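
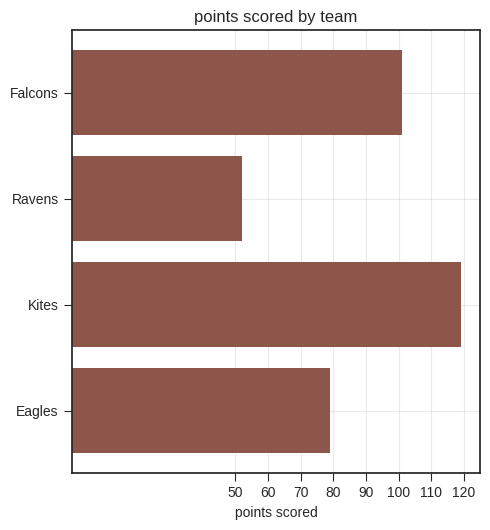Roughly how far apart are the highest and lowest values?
Max Kites ≈ 120, min Ravens ≈ 50; range ≈ 70.

≈ 70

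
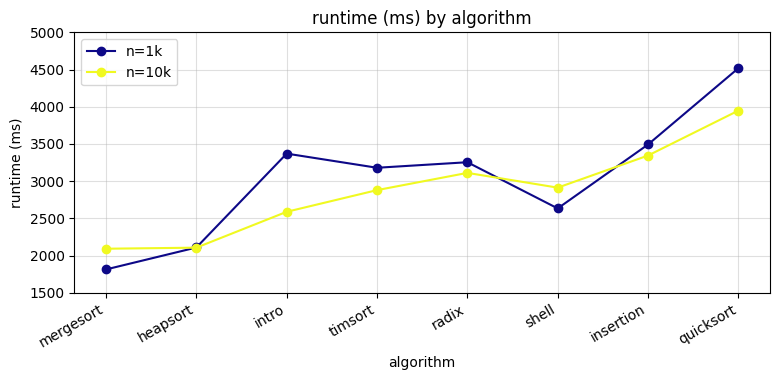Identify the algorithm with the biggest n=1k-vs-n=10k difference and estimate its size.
intro, ≈ 1000 ms

intro: n=1k ≈ 3500, n=10k ≈ 2500 → gap ≈ 1000. Next-largest (quicksort) is only ≈ 500.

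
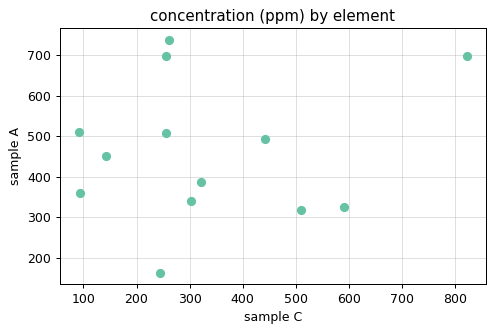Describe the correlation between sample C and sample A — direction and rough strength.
Points are roughly uncorrelated; weak (|r| ≈ 0.1).

no clear correlation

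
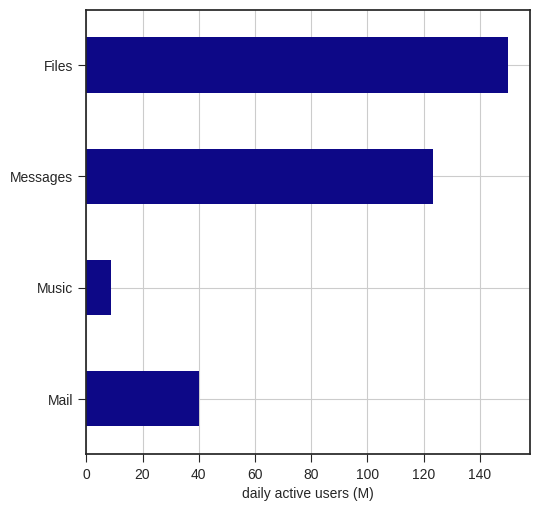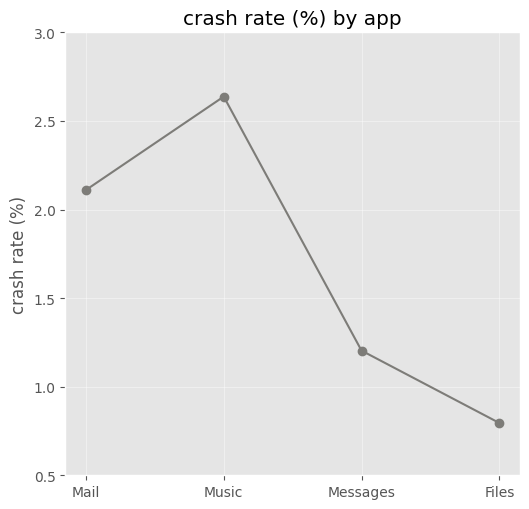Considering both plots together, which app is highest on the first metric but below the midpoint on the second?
Files

Chart 2 median crash rate (%) ≈ 1.5; below-median apps: Messages, Files. Among those, Files has the highest daily active users (M) (≈ 160).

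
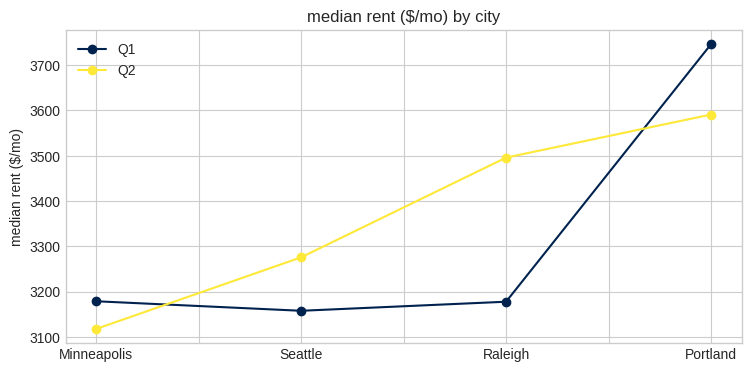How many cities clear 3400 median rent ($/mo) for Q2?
Above 3400: Raleigh, Portland.

2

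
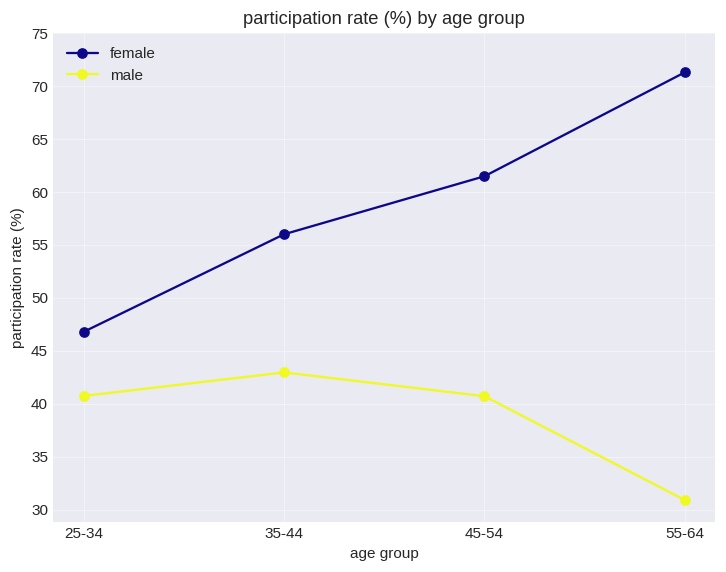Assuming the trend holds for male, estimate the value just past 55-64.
Last three: 45, 40, 30 → slope ≈ -7.5/step → next ≈ 22.5.

≈ 22.5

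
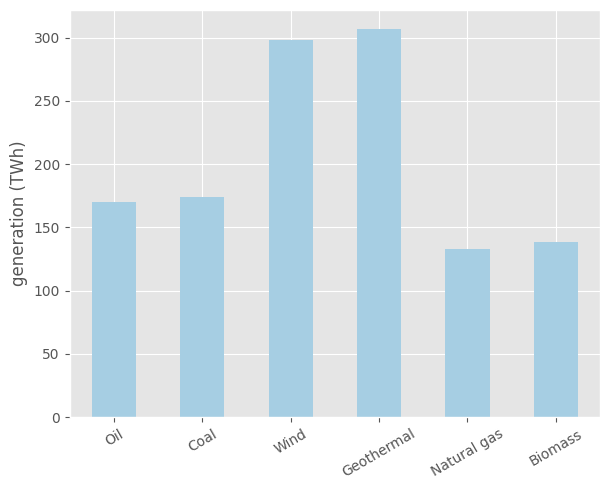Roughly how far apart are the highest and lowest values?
≈ 150

Max Geothermal ≈ 300, min Natural gas ≈ 150; range ≈ 150.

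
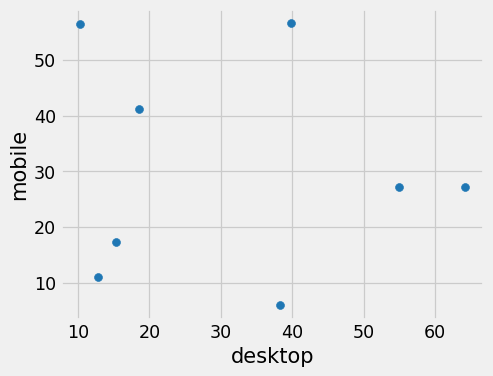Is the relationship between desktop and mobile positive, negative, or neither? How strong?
no clear correlation

Points are roughly uncorrelated; weak (|r| ≈ 0.1).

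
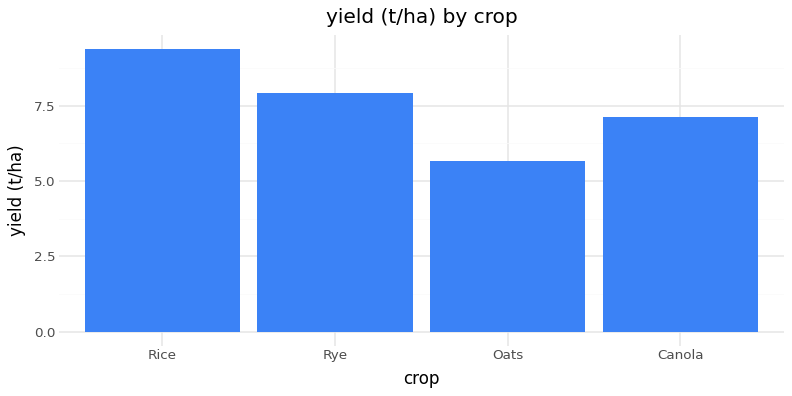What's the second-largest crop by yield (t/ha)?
Top 3: Rice ≈ 9, Rye ≈ 8, Canola ≈ 7.

Rye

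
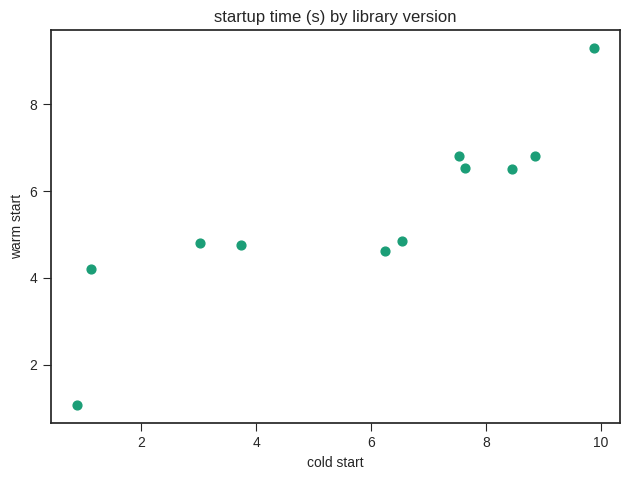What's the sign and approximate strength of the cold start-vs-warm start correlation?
Points are positively correlated; strong (|r| ≈ 0.9).

positive, strong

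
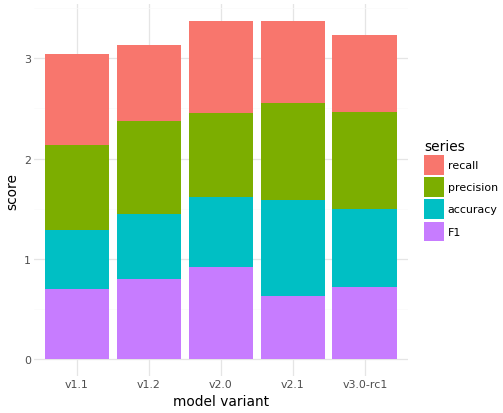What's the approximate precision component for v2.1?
≈ 1.0

precision top ≈ 2.5, bottom ≈ 1.5; segment ≈ 1.0.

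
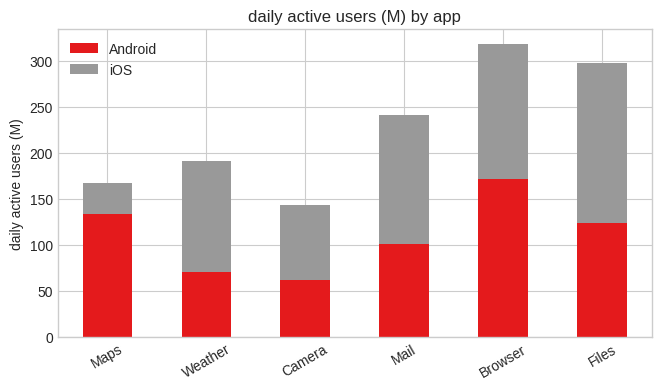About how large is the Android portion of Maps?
≈ 150

Android top ≈ 150, bottom ≈ 0; segment ≈ 150.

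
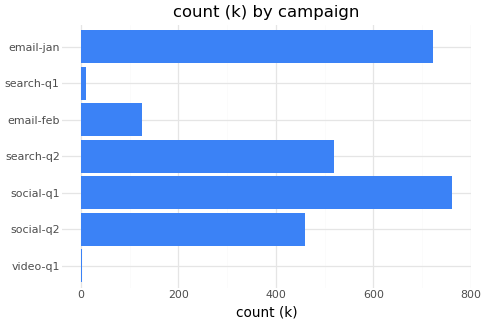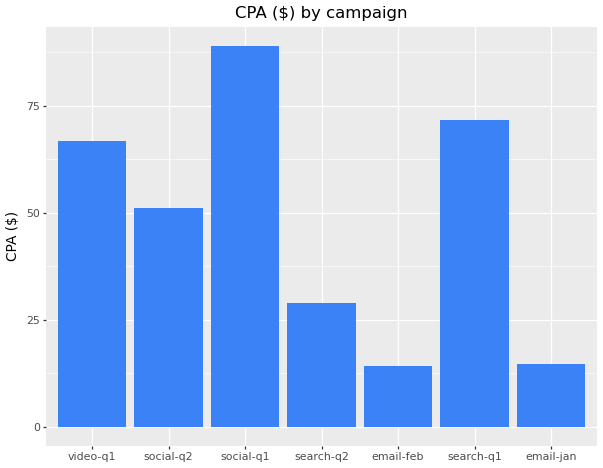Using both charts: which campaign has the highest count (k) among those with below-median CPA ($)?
Chart 2 median CPA ($) ≈ 50; below-median campaigns: search-q2, email-feb, email-jan. Among those, email-jan has the highest count (k) (≈ 700).

email-jan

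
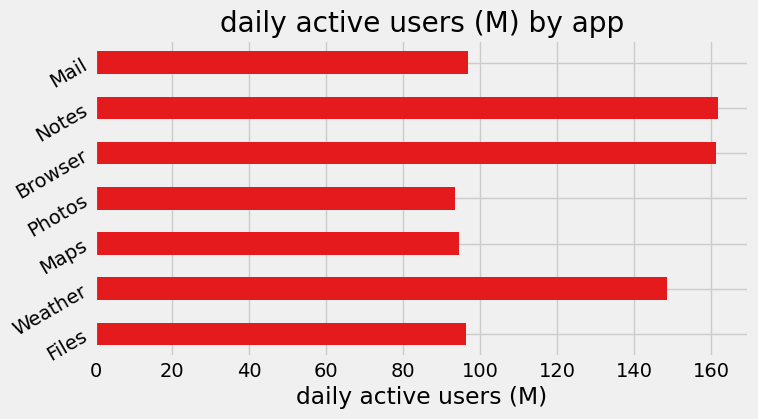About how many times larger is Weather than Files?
≈ 1.4×

Weather ≈ 140, Files ≈ 100; 140/100 ≈ 1.4.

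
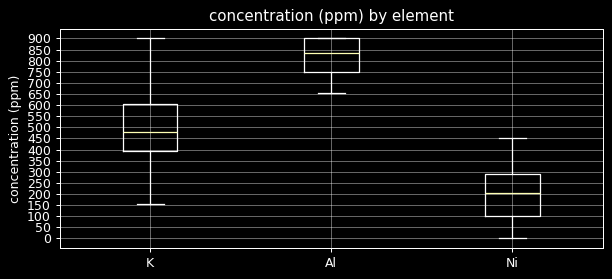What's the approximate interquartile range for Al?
≈ 150

Q3 ≈ 900, Q1 ≈ 750; IQR ≈ 150.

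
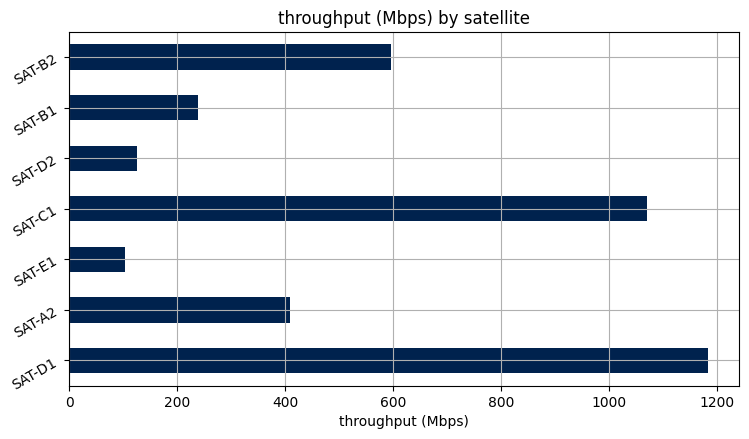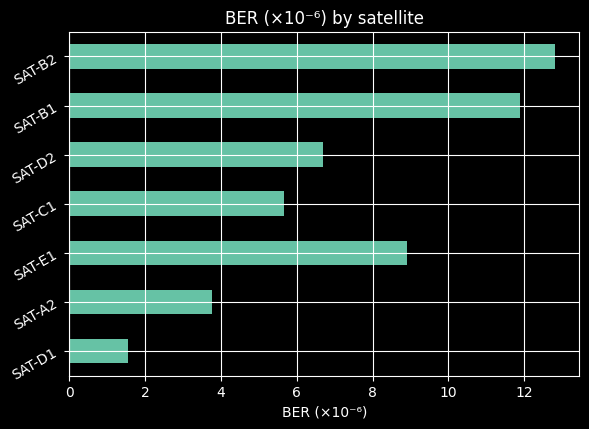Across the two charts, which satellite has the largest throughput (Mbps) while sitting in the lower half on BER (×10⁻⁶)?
SAT-D1

Chart 2 median BER (×10⁻⁶) ≈ 6; below-median satellites: SAT-D1, SAT-A2, SAT-C1. Among those, SAT-D1 has the highest throughput (Mbps) (≈ 1200).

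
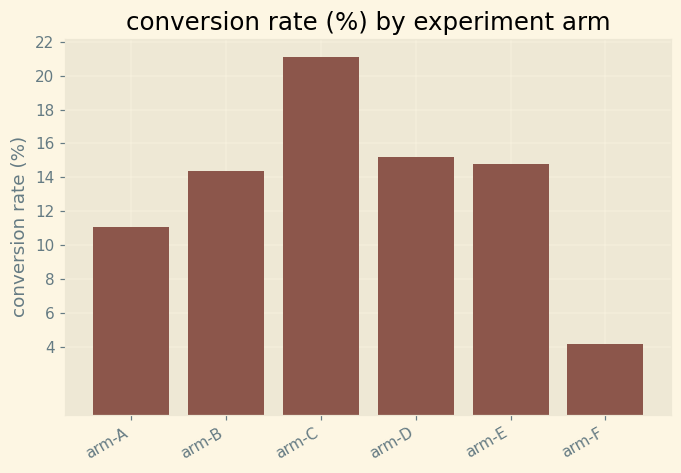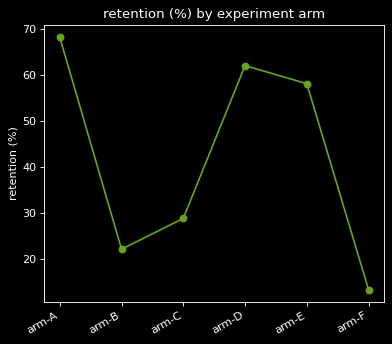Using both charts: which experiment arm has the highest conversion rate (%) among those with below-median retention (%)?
Chart 2 median retention (%) ≈ 40; below-median experiment arms: arm-B, arm-C, arm-F. Among those, arm-C has the highest conversion rate (%) (≈ 22).

arm-C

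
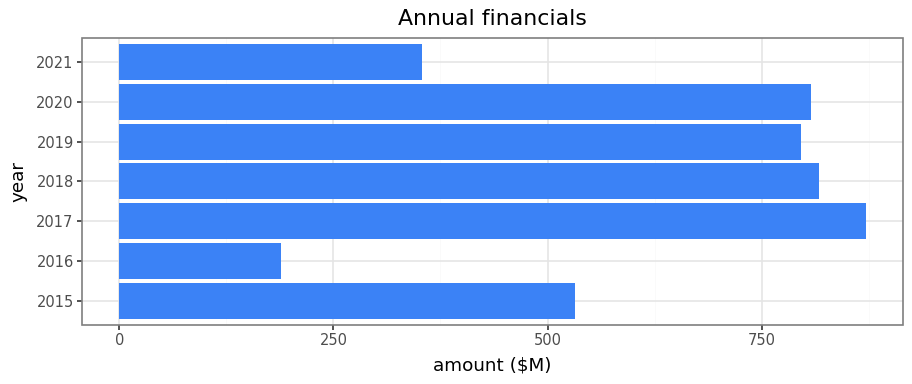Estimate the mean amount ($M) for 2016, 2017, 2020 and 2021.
≈ 575

(200 + 900 + 800 + 400) / 4 ≈ 575.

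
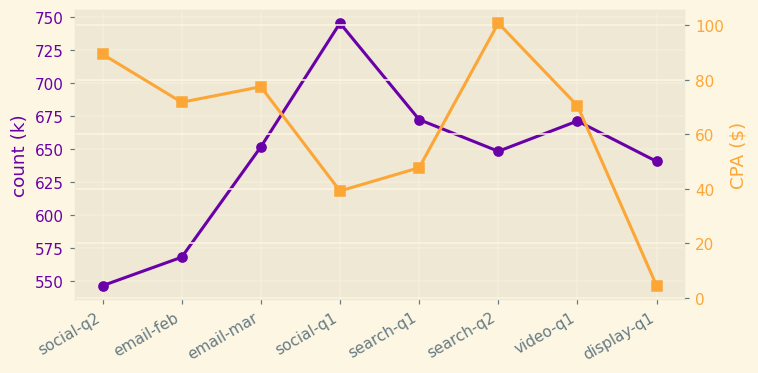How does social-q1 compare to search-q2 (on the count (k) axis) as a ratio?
≈ 1.16×

social-q1 ≈ 740, search-q2 ≈ 640; 740/640 ≈ 1.16.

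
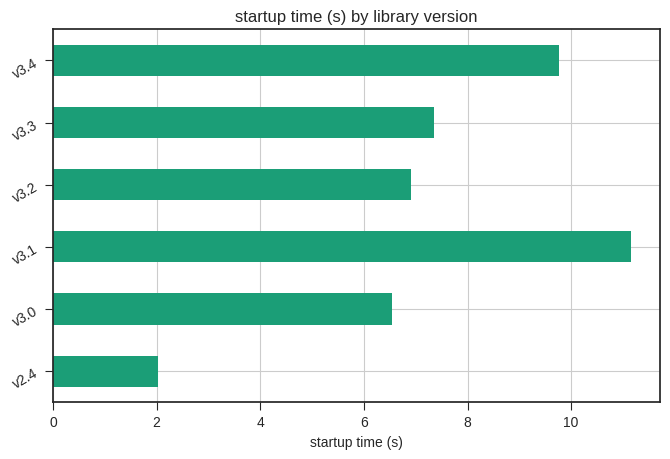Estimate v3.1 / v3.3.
v3.1 ≈ 11, v3.3 ≈ 7; 11/7 ≈ 1.57.

≈ 1.57×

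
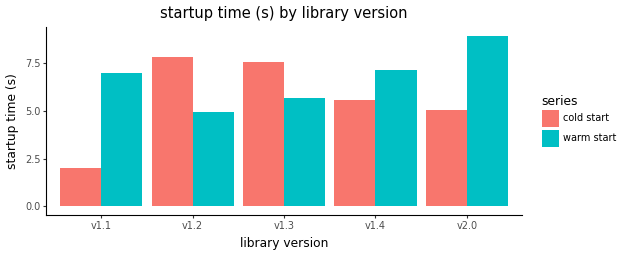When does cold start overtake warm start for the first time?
v1.1: cold start ≈ 2 vs warm start ≈ 7 (not yet); v1.2: cold start ≈ 8 vs warm start ≈ 5 (first crossover).

v1.2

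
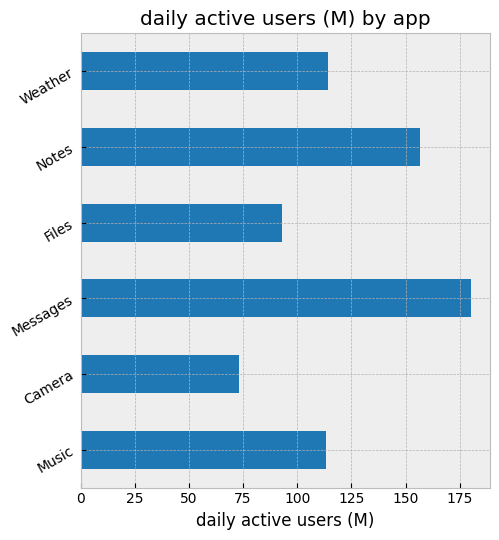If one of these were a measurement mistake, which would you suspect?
Messages

Messages ≈ 180; the rest sit between ≈ 80 and ≈ 160.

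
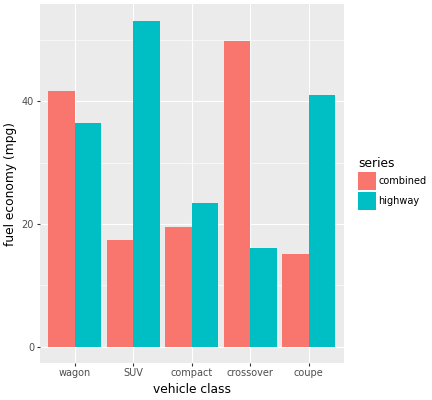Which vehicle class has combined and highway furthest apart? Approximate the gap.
SUV, ≈ 40 mpg

SUV: combined ≈ 15, highway ≈ 55 → gap ≈ 40. Next-largest (crossover) is only ≈ 35.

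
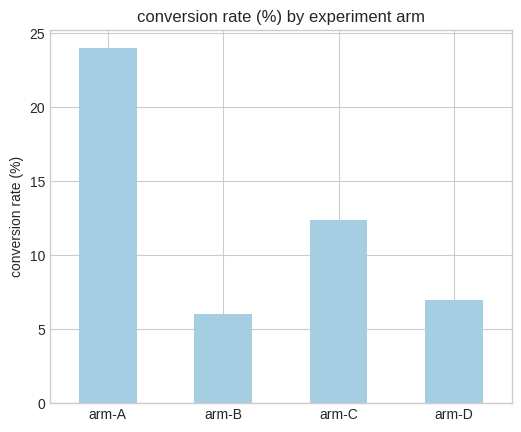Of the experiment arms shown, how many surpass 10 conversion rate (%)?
Above 10: arm-A, arm-C.

2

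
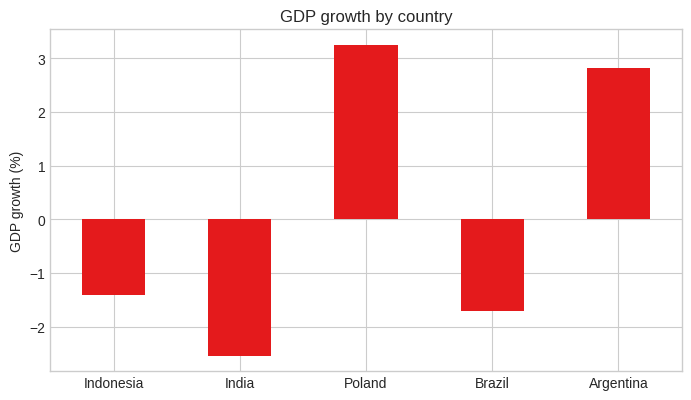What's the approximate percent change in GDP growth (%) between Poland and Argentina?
Poland ≈ 3.5, Argentina ≈ 3.0; (3.0 − 3.5) / 3.5 ≈ -14.3%.

≈ -14.3%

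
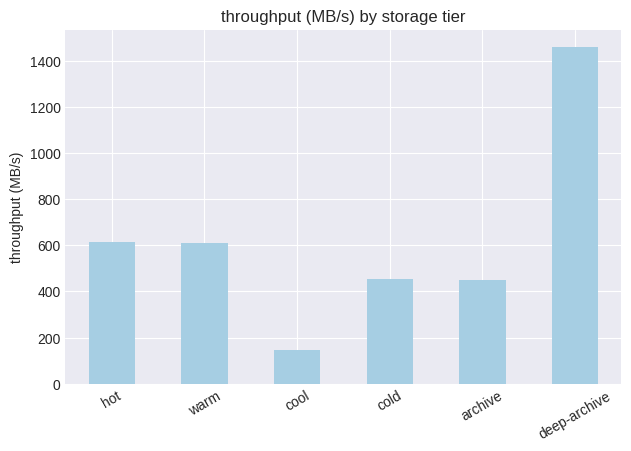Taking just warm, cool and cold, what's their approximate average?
(600 + 200 + 400) / 3 ≈ 400.

≈ 400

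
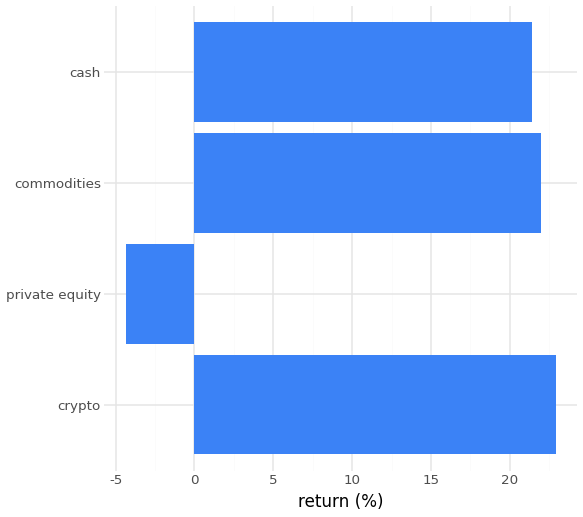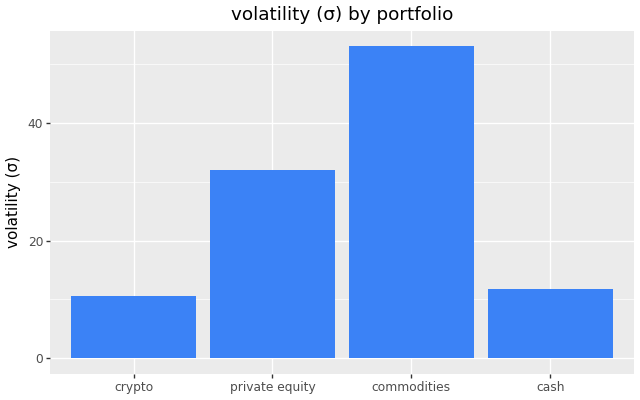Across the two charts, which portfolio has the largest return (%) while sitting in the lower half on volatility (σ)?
crypto

Chart 2 median volatility (σ) ≈ 20; below-median portfolios: crypto, cash. Among those, crypto has the highest return (%) (≈ 25).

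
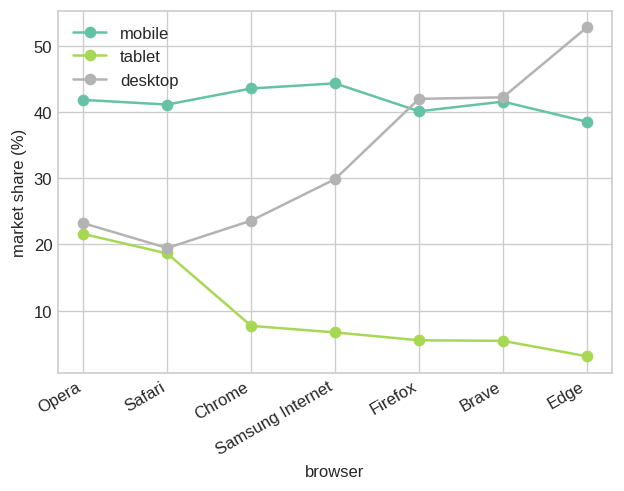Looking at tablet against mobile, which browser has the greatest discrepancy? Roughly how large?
Samsung Internet, ≈ 40 %

Samsung Internet: tablet ≈ 5, mobile ≈ 45 → gap ≈ 40. Next-largest (Brave) is only ≈ 35.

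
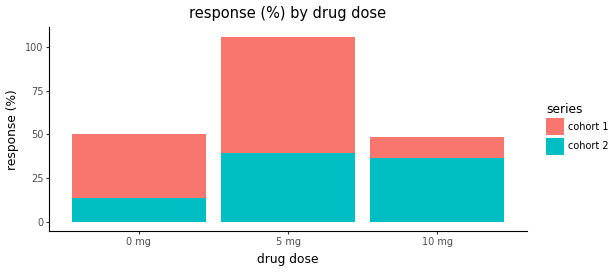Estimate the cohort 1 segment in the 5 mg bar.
≈ 70

cohort 1 top ≈ 110, bottom ≈ 40; segment ≈ 70.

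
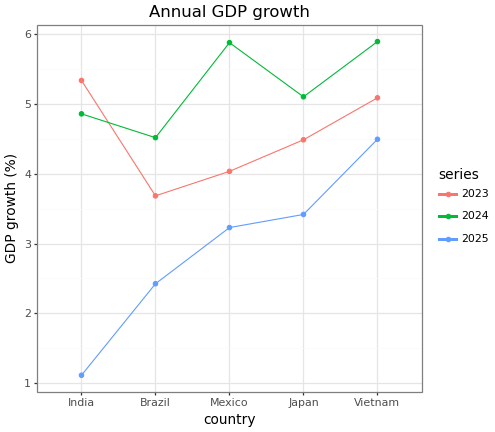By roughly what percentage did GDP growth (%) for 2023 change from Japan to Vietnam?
Japan ≈ 4.5, Vietnam ≈ 5.0; (5.0 − 4.5) / 4.5 ≈ +11.1%.

≈ +11.1%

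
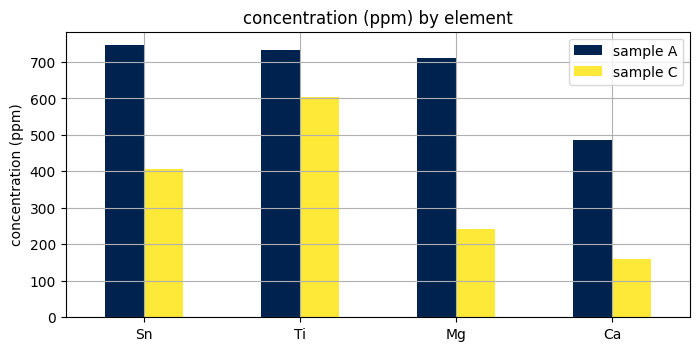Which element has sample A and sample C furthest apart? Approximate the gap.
Mg, ≈ 500 ppm

Mg: sample A ≈ 700, sample C ≈ 200 → gap ≈ 500. Next-largest (Sn) is only ≈ 300.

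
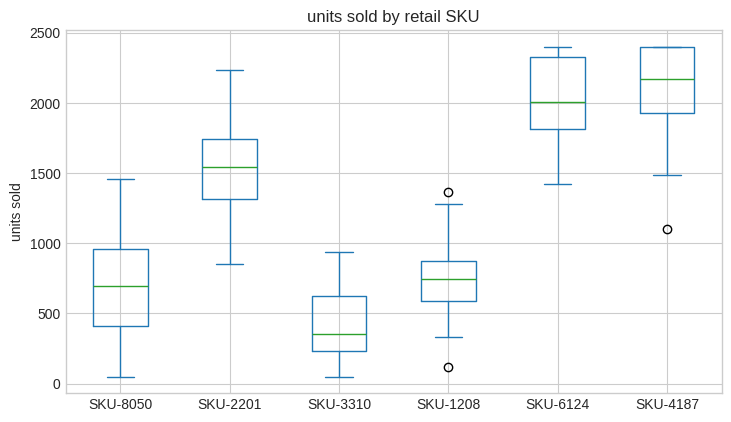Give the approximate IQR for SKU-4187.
≈ 400

Q3 ≈ 2400, Q1 ≈ 2000; IQR ≈ 400.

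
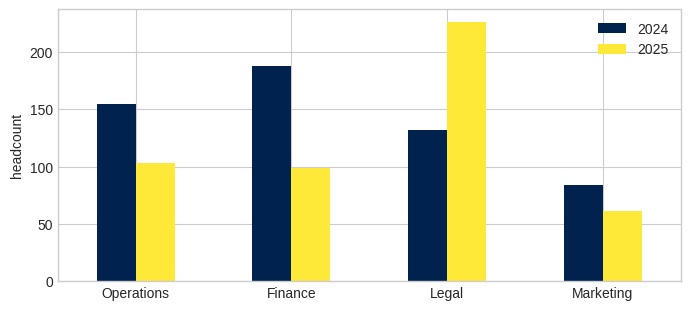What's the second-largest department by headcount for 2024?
Operations

Top 3 for 2024: Finance ≈ 180, Operations ≈ 160, Legal ≈ 140.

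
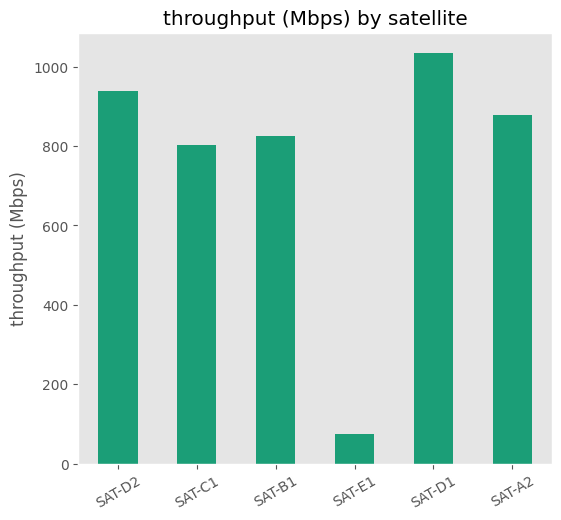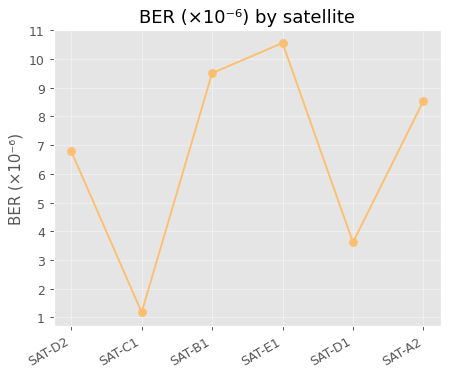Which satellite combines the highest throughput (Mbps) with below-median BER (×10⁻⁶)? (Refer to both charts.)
SAT-D1

Chart 2 median BER (×10⁻⁶) ≈ 8; below-median satellites: SAT-D2, SAT-C1, SAT-D1. Among those, SAT-D1 has the highest throughput (Mbps) (≈ 1000).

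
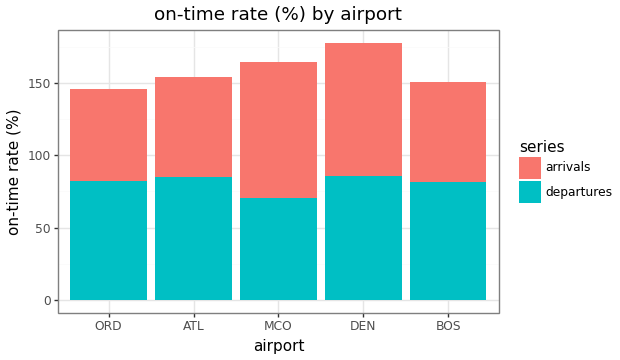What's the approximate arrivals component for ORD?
arrivals top ≈ 140, bottom ≈ 80; segment ≈ 60.

≈ 60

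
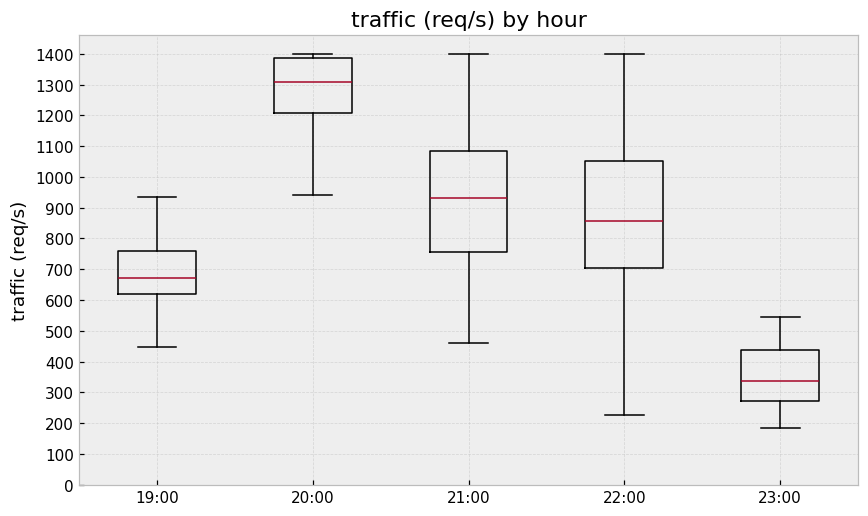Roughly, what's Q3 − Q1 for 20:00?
Q3 ≈ 1400, Q1 ≈ 1200; IQR ≈ 200.

≈ 200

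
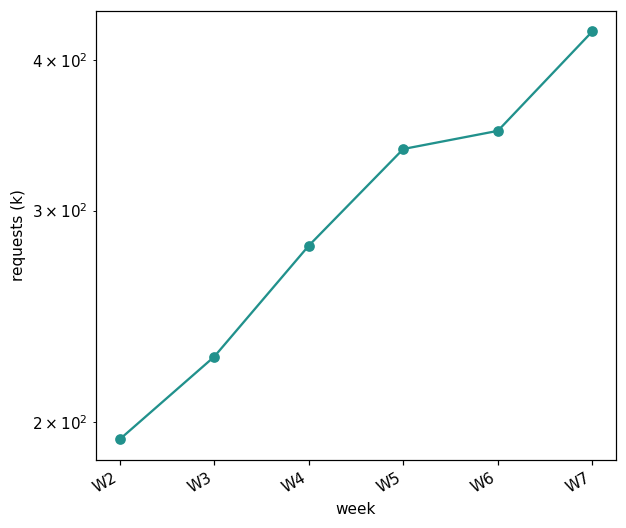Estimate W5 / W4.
≈ 1.21×

W5 ≈ 340, W4 ≈ 280; 340/280 ≈ 1.21.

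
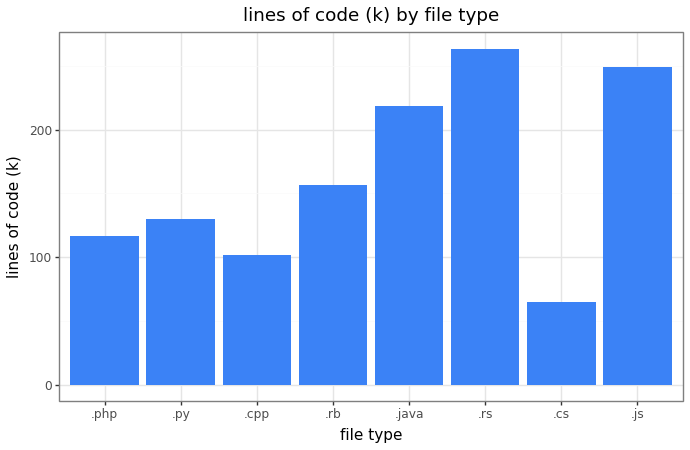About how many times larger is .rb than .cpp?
.rb ≈ 150, .cpp ≈ 100; 150/100 ≈ 1.5.

≈ 1.5×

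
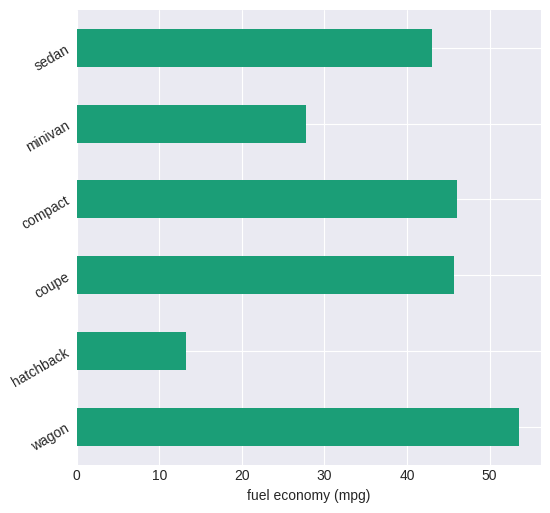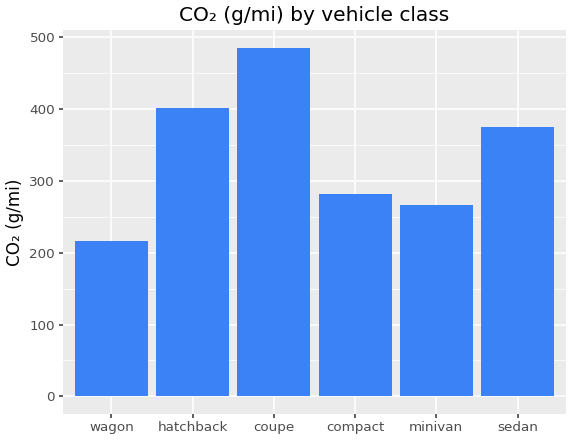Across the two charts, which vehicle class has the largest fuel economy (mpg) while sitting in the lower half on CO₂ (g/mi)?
Chart 2 median CO₂ (g/mi) ≈ 350; below-median vehicle classes: wagon, compact, minivan. Among those, wagon has the highest fuel economy (mpg) (≈ 55).

wagon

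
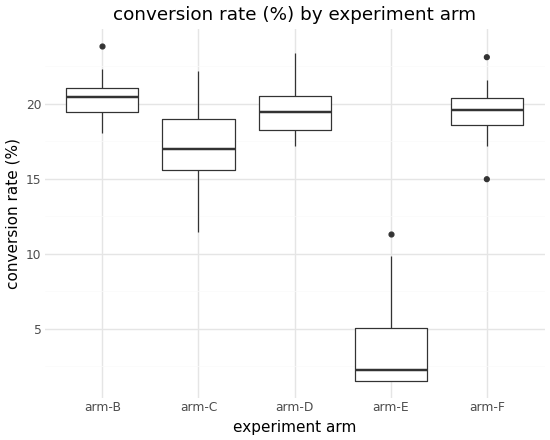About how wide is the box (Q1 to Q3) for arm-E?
Q3 ≈ 6, Q1 ≈ 2; IQR ≈ 4.

≈ 4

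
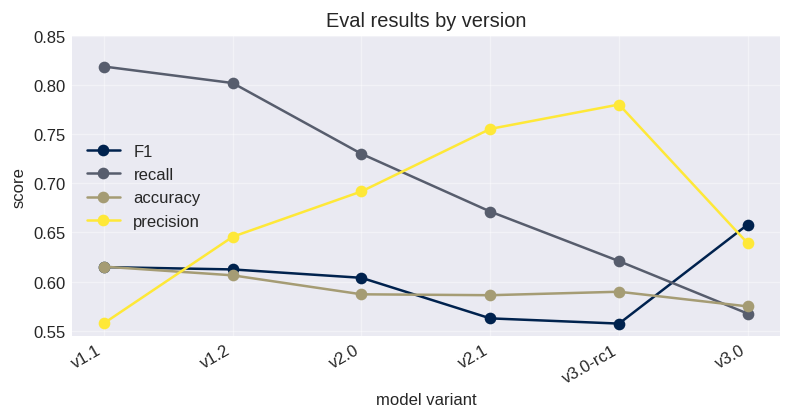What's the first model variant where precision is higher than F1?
v1.1: precision ≈ 0.55 vs F1 ≈ 0.60 (not yet); v1.2: precision ≈ 0.65 vs F1 ≈ 0.60 (first crossover).

v1.2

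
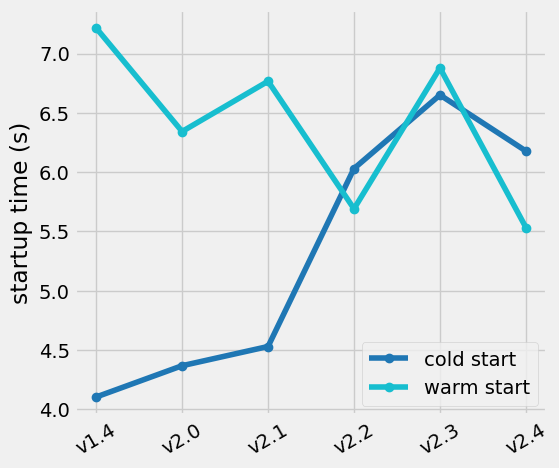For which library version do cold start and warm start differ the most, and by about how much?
v1.4, ≈ 3.0 s

v1.4: cold start ≈ 4.0, warm start ≈ 7.0 → gap ≈ 3.0. Next-largest (v2.1) is only ≈ 2.5.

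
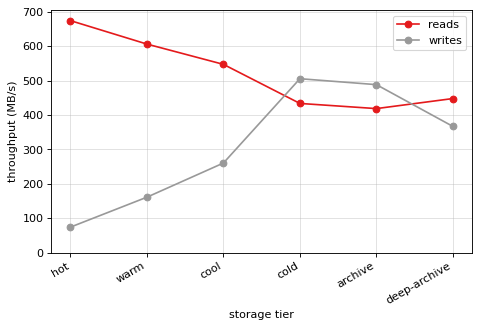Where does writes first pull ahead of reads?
cool: writes ≈ 300 vs reads ≈ 500 (not yet); cold: writes ≈ 500 vs reads ≈ 400 (first crossover).

cold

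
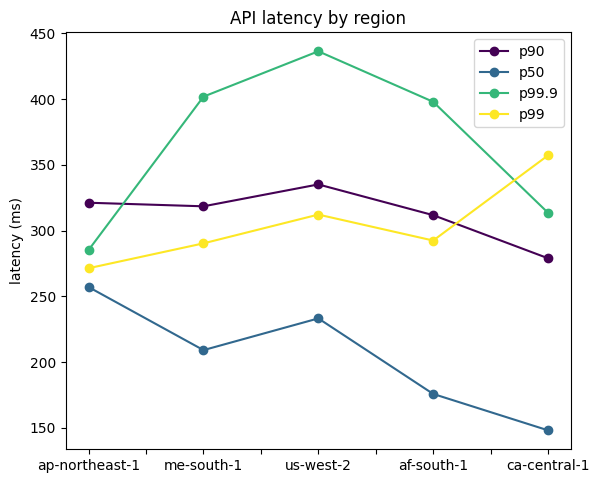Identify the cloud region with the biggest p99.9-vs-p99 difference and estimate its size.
us-west-2, ≈ 125 ms

us-west-2: p99.9 ≈ 425, p99 ≈ 300 → gap ≈ 125. Next-largest (me-south-1) is only ≈ 100.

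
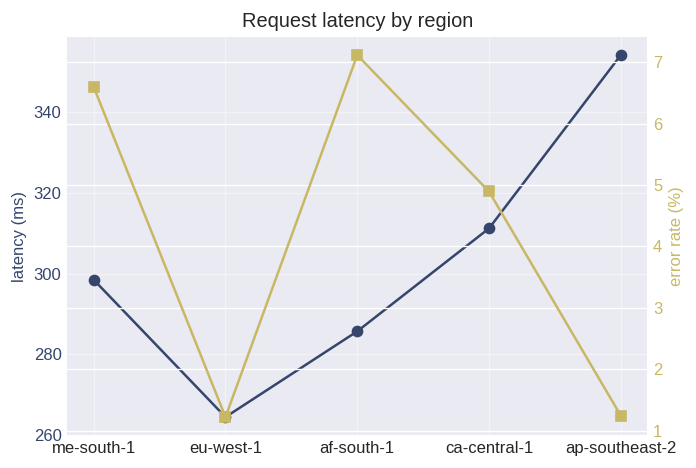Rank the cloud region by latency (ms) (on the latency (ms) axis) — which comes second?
ca-central-1

Top 3 (on the latency (ms) axis): ap-southeast-2 ≈ 350, ca-central-1 ≈ 310, me-south-1 ≈ 300.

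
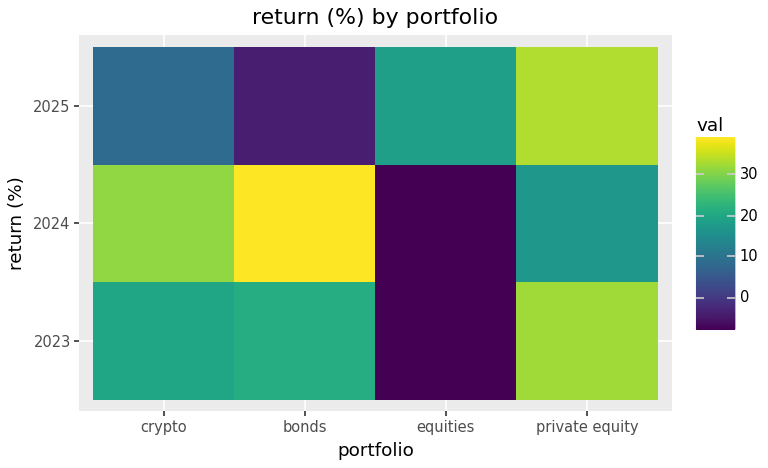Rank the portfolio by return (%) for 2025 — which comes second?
Top 3 for 2025: private equity ≈ 35, equities ≈ 20, crypto ≈ 10.

equities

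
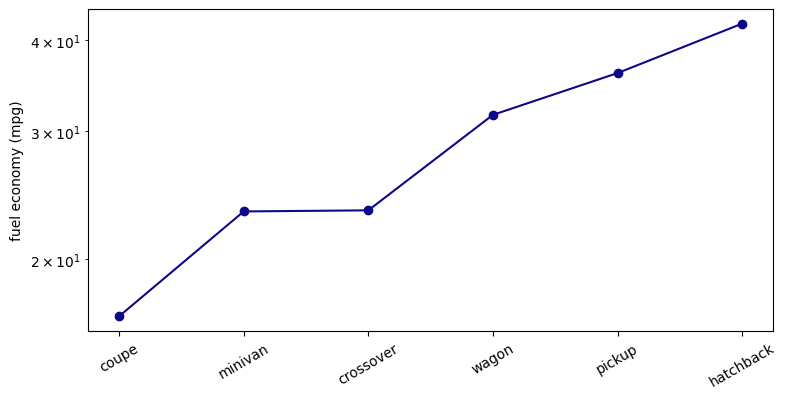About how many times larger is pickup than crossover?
pickup ≈ 35, crossover ≈ 25; 35/25 ≈ 1.4.

≈ 1.4×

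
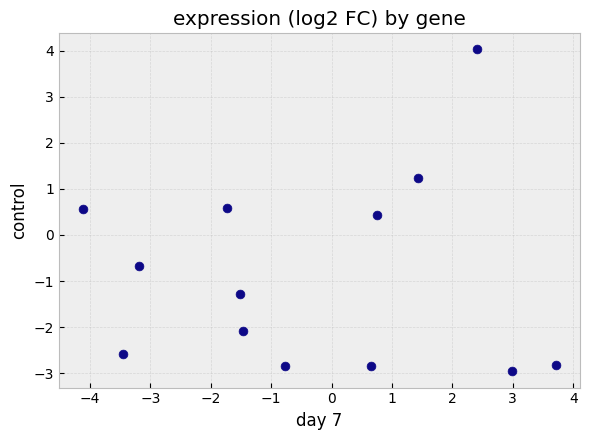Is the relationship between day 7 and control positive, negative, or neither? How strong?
Points are roughly uncorrelated; weak (|r| ≈ 0.0).

no clear correlation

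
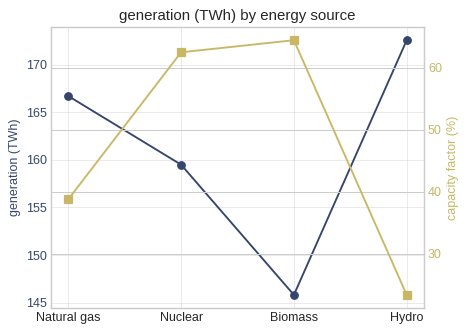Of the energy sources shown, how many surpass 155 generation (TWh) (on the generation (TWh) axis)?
Above 155: Natural gas, Nuclear, Hydro.

3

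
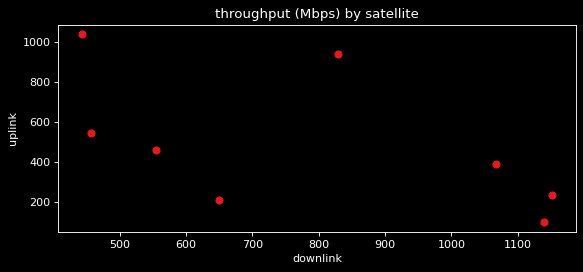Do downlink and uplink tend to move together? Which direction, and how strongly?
negative, moderate

Points are negatively correlated; moderate (|r| ≈ 0.6).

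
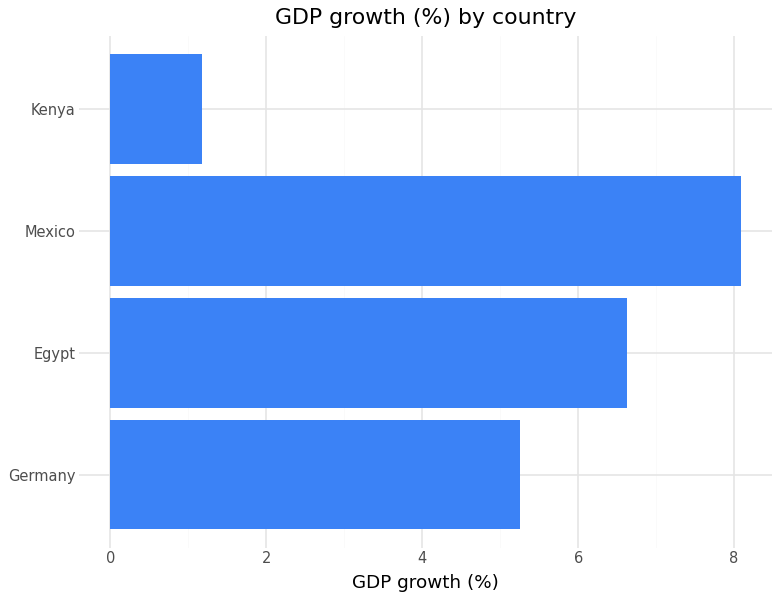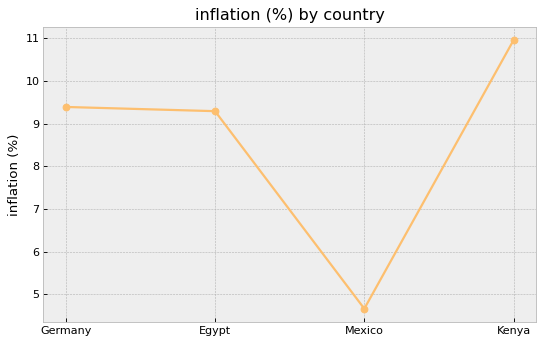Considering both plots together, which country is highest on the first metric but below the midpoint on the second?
Chart 2 median inflation (%) ≈ 10; below-median countries: Egypt, Mexico. Among those, Mexico has the highest GDP growth (%) (≈ 8).

Mexico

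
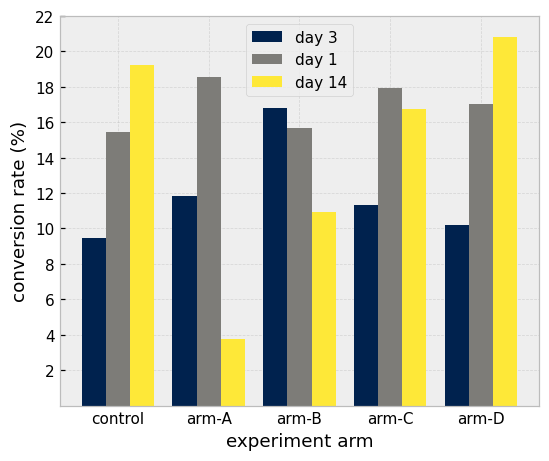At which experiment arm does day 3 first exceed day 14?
control: day 3 ≈ 10 vs day 14 ≈ 20 (not yet); arm-A: day 3 ≈ 12 vs day 14 ≈ 4 (first crossover).

arm-A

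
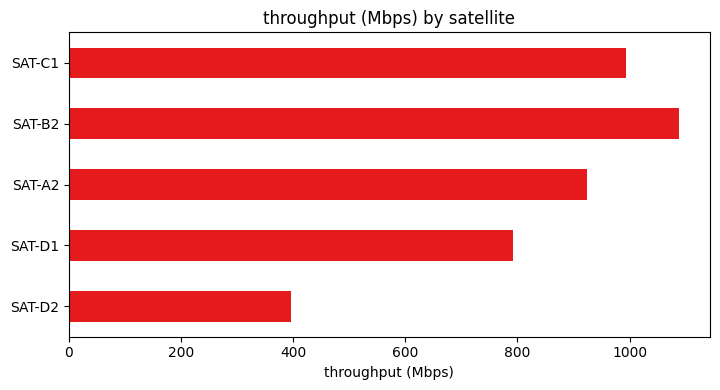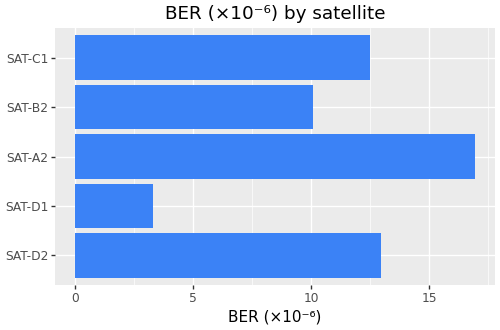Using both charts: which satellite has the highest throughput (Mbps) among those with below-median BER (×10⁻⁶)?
SAT-B2

Chart 2 median BER (×10⁻⁶) ≈ 12; below-median satellites: SAT-D1, SAT-B2. Among those, SAT-B2 has the highest throughput (Mbps) (≈ 1100).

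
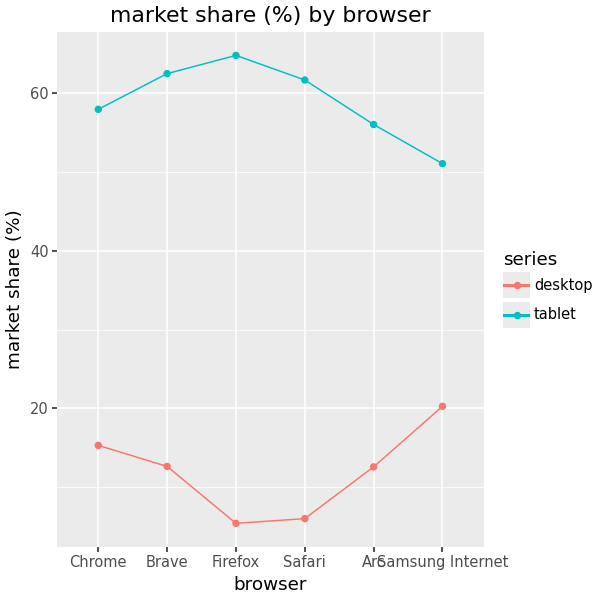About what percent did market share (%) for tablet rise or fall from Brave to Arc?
Brave ≈ 60, Arc ≈ 55; (55 − 60) / 60 ≈ -8.3%.

≈ -8.3%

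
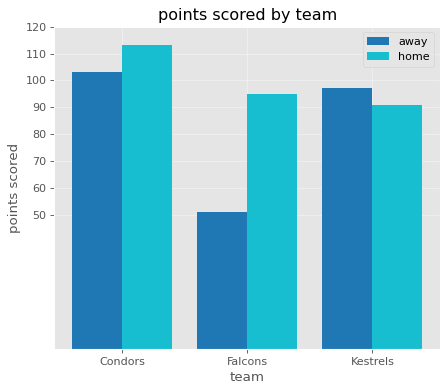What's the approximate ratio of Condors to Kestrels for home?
≈ 1.22×

Condors ≈ 110, Kestrels ≈ 90; 110/90 ≈ 1.22.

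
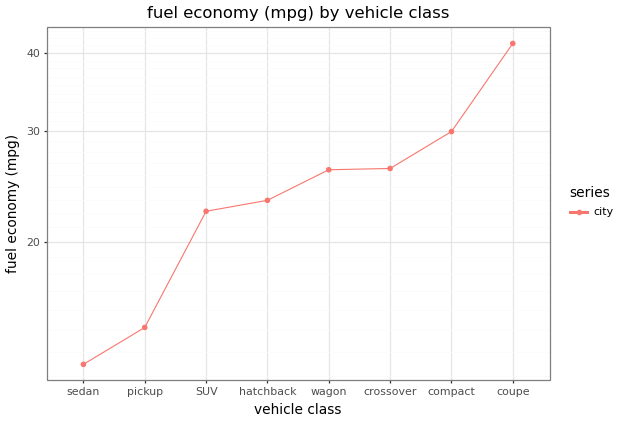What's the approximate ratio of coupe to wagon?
coupe ≈ 40, wagon ≈ 25; 40/25 ≈ 1.6.

≈ 1.6×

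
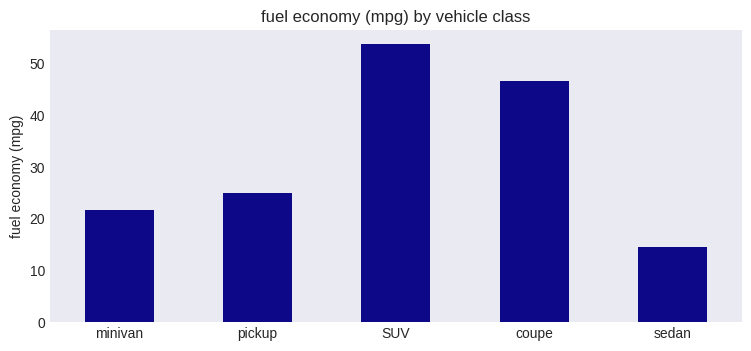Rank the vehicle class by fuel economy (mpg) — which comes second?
coupe

Top 3: SUV ≈ 55, coupe ≈ 45, pickup ≈ 25.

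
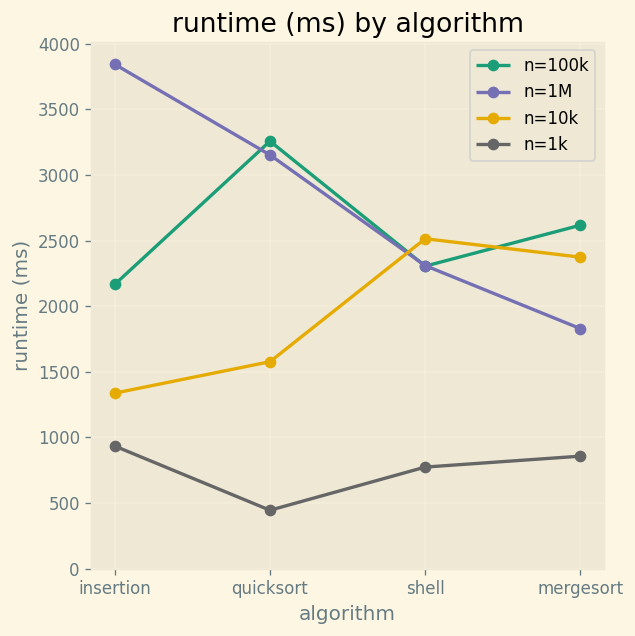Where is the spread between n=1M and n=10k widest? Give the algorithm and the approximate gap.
insertion: n=1M ≈ 4000, n=10k ≈ 1500 → gap ≈ 2500. Next-largest (quicksort) is only ≈ 1500.

insertion, ≈ 2500 ms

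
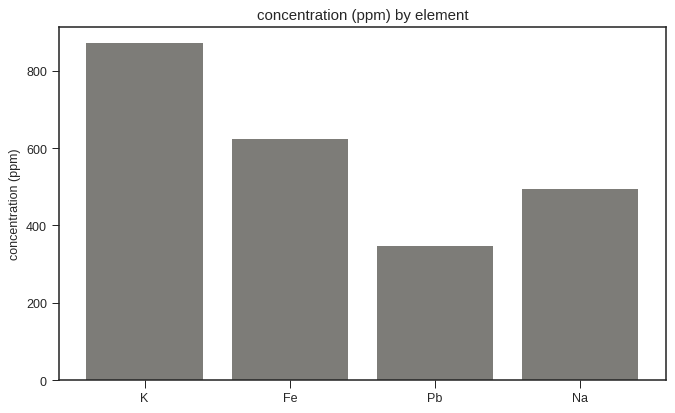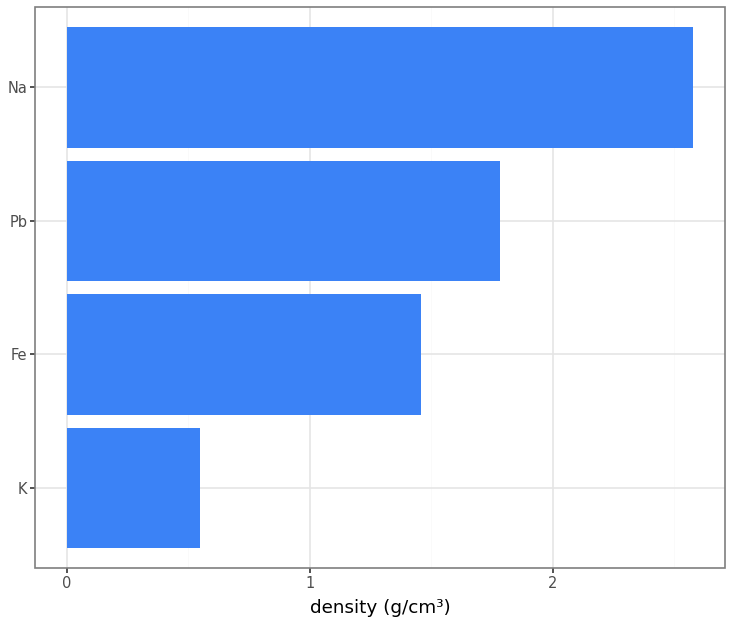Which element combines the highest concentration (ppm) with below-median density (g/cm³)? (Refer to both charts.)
Chart 2 median density (g/cm³) ≈ 1.5; below-median elements: K, Fe. Among those, K has the highest concentration (ppm) (≈ 900).

K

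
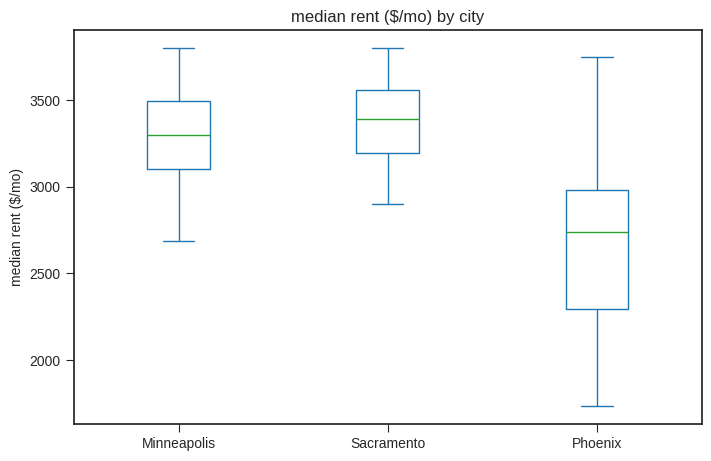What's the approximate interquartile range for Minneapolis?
Q3 ≈ 3500, Q1 ≈ 3100; IQR ≈ 400.

≈ 400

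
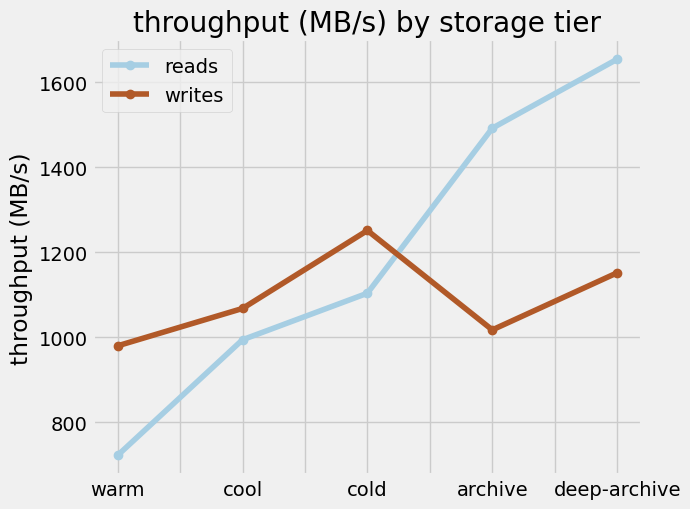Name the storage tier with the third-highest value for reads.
Top 4 for reads: deep-archive ≈ 1700, archive ≈ 1500, cold ≈ 1100, cool ≈ 1000.

cold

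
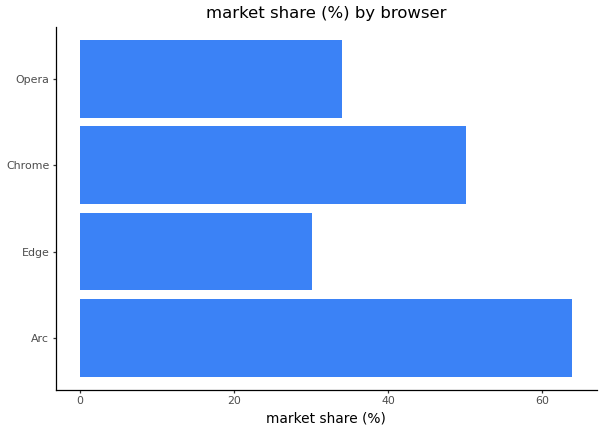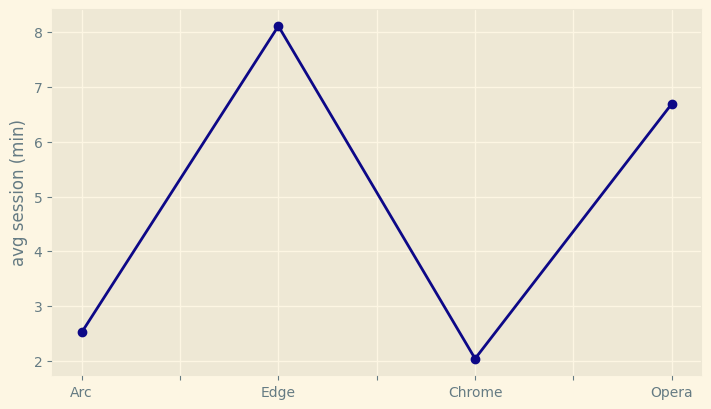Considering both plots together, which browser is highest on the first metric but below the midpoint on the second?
Arc

Chart 2 median avg session (min) ≈ 5; below-median browsers: Arc, Chrome. Among those, Arc has the highest market share (%) (≈ 60).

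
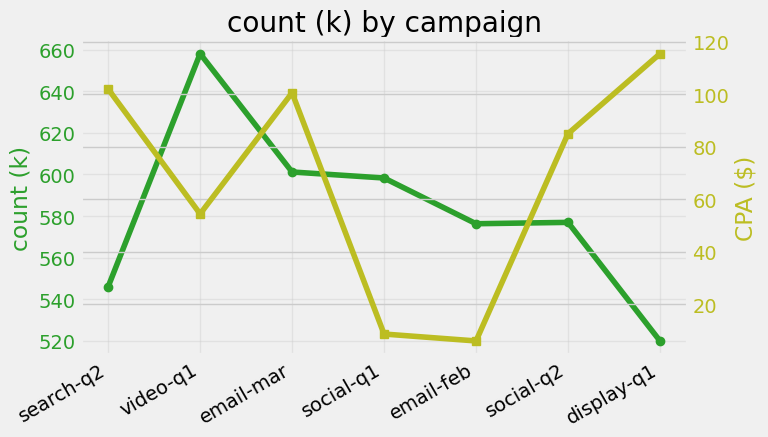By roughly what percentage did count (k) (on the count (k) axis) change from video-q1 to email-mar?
≈ -9.1%

video-q1 ≈ 660, email-mar ≈ 600; (600 − 660) / 660 ≈ -9.1%.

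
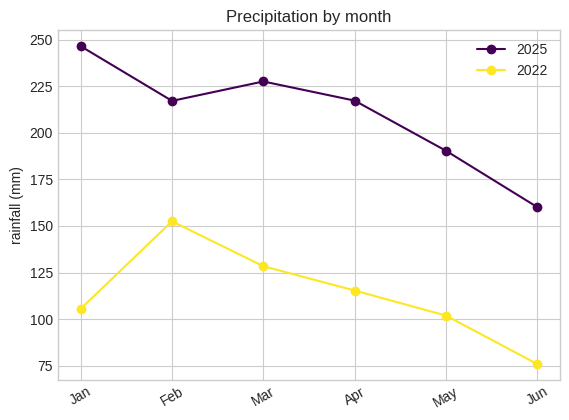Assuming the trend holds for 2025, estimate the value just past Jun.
Last three: 220, 200, 160 → slope ≈ -30/step → next ≈ 130.

≈ 130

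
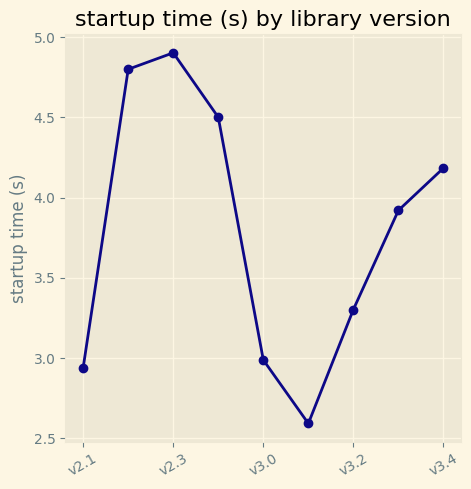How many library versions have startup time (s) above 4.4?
Above 4.4: v2.2, v2.3, v2.4.

3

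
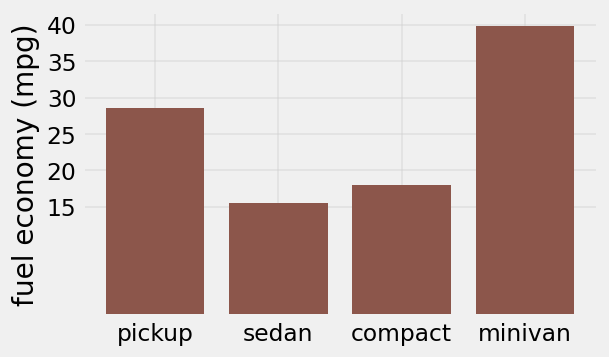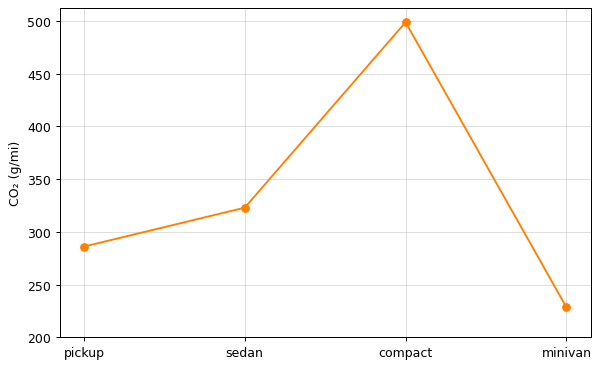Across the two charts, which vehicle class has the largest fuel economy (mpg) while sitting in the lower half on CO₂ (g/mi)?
minivan

Chart 2 median CO₂ (g/mi) ≈ 300; below-median vehicle classes: pickup, minivan. Among those, minivan has the highest fuel economy (mpg) (≈ 40).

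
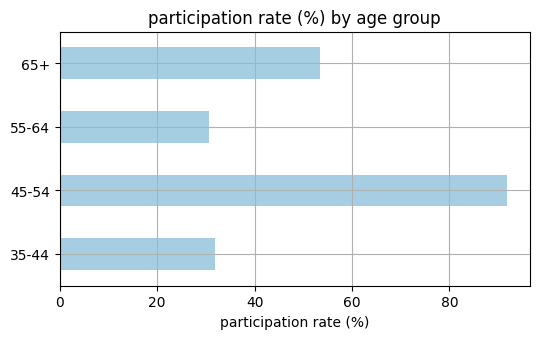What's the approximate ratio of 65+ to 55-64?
≈ 1.67×

65+ ≈ 50, 55-64 ≈ 30; 50/30 ≈ 1.67.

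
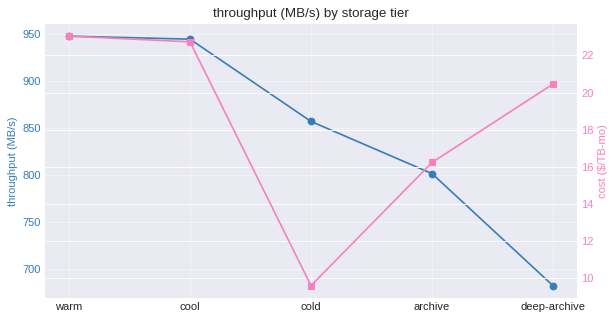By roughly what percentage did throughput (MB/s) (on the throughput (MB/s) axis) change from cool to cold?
cool ≈ 950, cold ≈ 850; (850 − 950) / 950 ≈ -10.5%.

≈ -10.5%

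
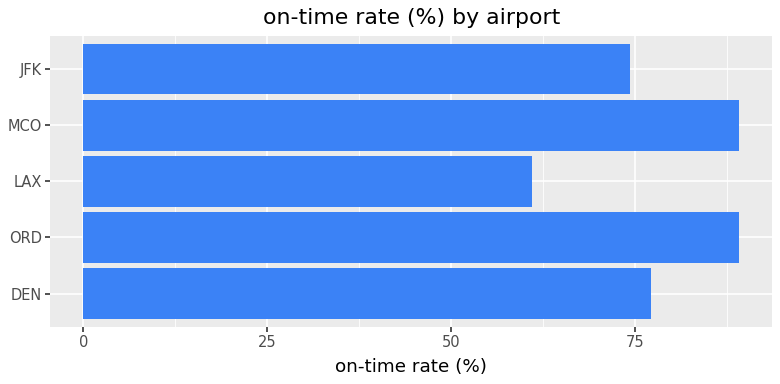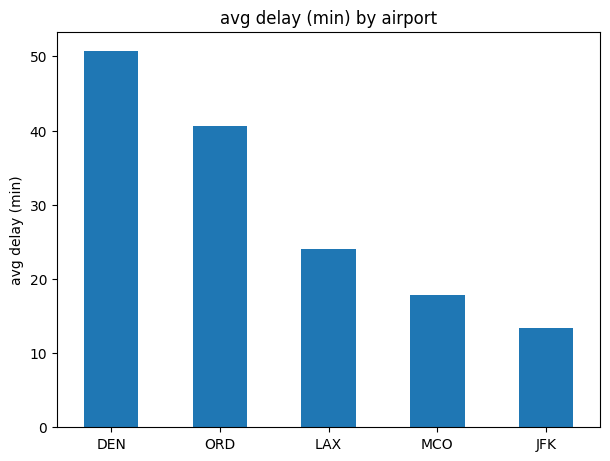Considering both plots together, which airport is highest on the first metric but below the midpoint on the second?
Chart 2 median avg delay (min) ≈ 25; below-median airports: MCO, JFK. Among those, MCO has the highest on-time rate (%) (≈ 90).

MCO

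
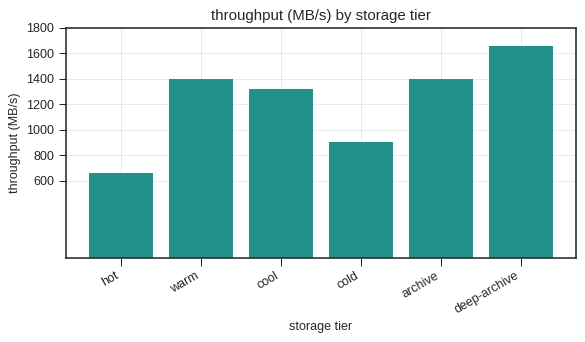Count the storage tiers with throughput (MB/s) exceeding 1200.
Above 1200: warm, cool, archive, deep-archive.

4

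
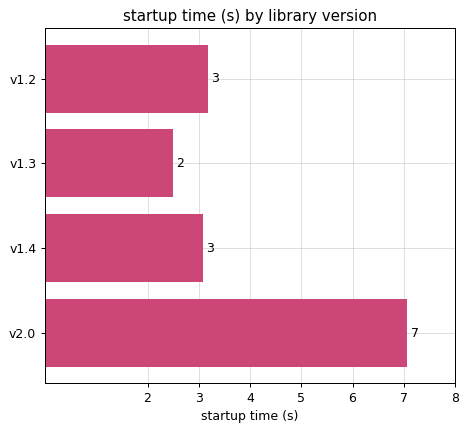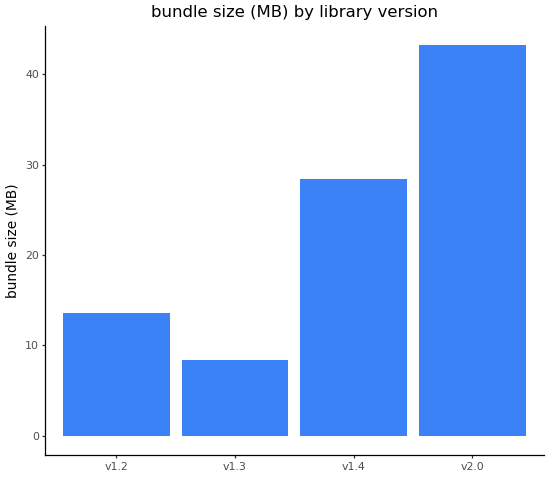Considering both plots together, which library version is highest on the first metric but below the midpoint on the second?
v1.2

Chart 2 median bundle size (MB) ≈ 20; below-median library versions: v1.2, v1.3. Among those, v1.2 has the highest startup time (s) (≈ 3).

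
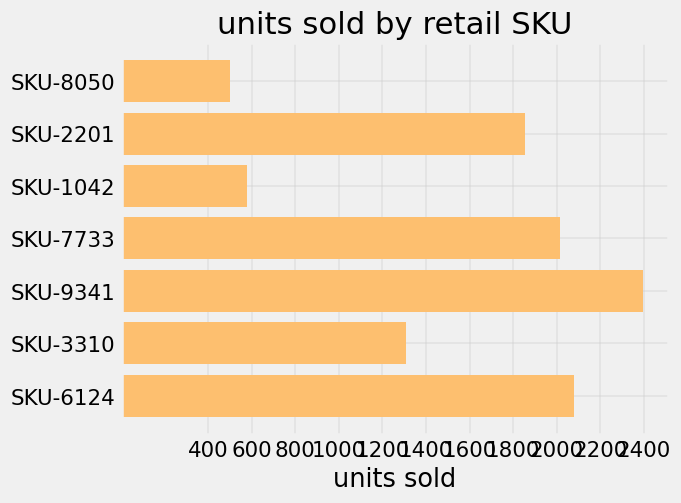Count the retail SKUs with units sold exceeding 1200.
Above 1200: SKU-2201, SKU-7733, SKU-9341, SKU-3310, SKU-6124.

5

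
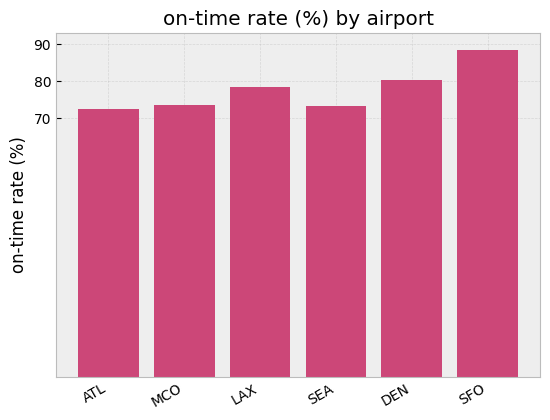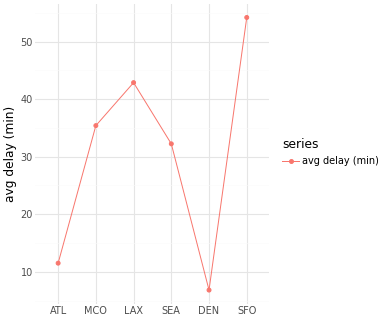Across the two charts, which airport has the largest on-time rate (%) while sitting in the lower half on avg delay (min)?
Chart 2 median avg delay (min) ≈ 35; below-median airports: ATL, SEA, DEN. Among those, DEN has the highest on-time rate (%) (≈ 80).

DEN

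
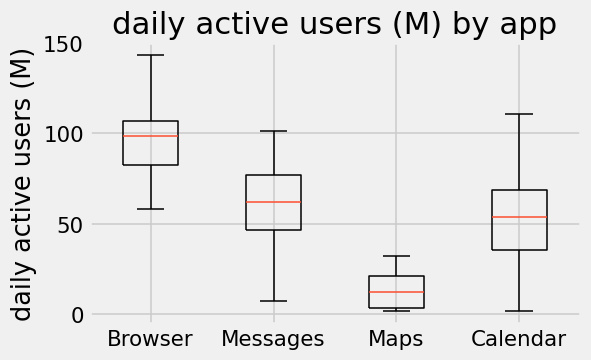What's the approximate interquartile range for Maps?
Q3 ≈ 20, Q1 ≈ 0; IQR ≈ 20.

≈ 20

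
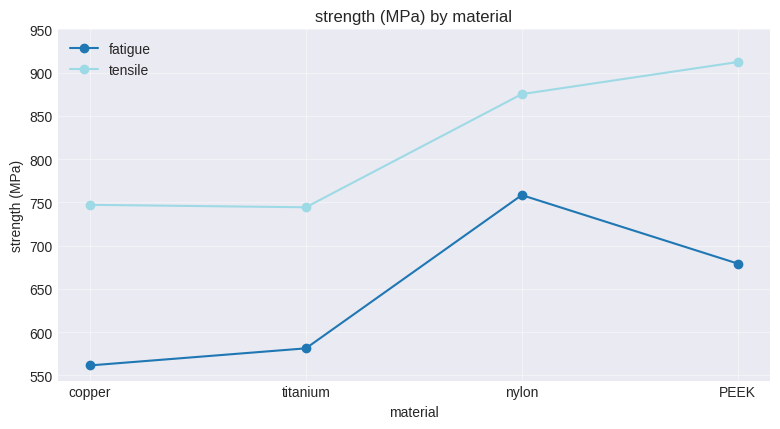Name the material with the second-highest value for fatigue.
Top 3 for fatigue: nylon ≈ 750, PEEK ≈ 700, titanium ≈ 600.

PEEK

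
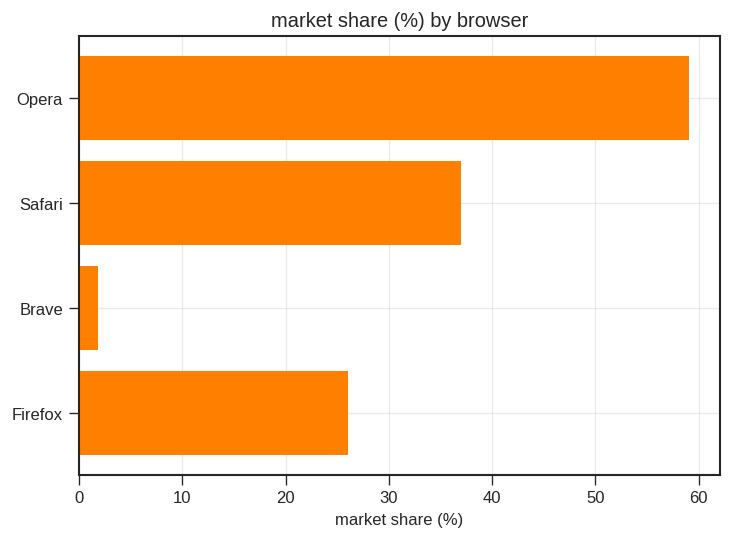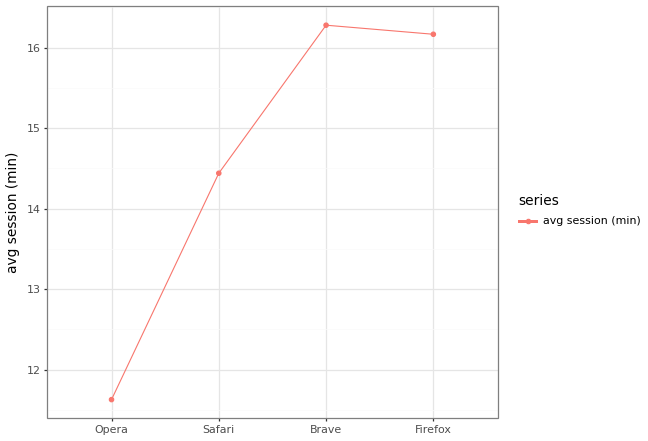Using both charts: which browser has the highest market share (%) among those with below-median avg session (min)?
Opera

Chart 2 median avg session (min) ≈ 16; below-median browsers: Opera, Safari. Among those, Opera has the highest market share (%) (≈ 60).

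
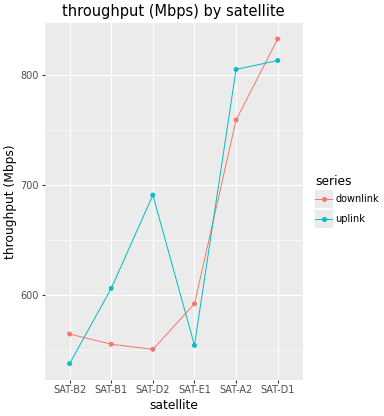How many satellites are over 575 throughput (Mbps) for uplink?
Above 575: SAT-B1, SAT-D2, SAT-A2, SAT-D1.

4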